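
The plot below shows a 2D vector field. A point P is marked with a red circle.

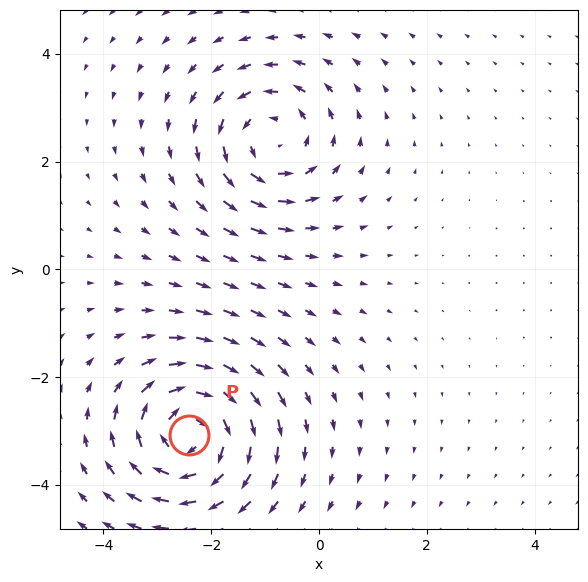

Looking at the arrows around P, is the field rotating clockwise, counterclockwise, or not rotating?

Near P at (-2.4, -3.1) the arrows circulate clockwise. The curl (z-component) there is about -5; negative curl means clockwise rotation.

clockwise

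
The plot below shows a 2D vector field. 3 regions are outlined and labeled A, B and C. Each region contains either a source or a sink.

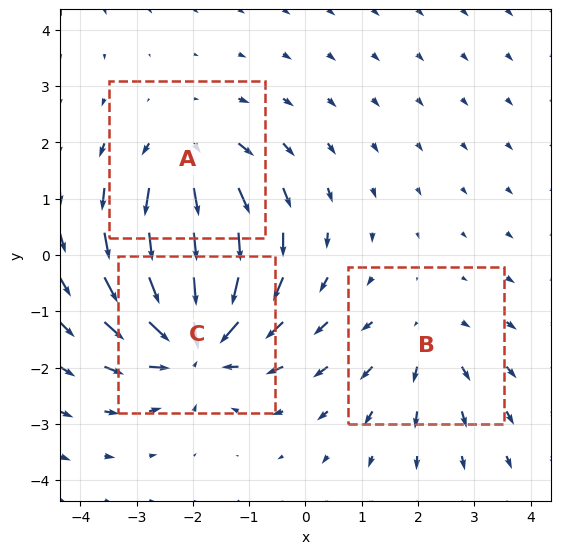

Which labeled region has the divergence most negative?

C

Divergence at each region's feature centre — A: about +3, B: about +2, C: about -5. Region C is most negative.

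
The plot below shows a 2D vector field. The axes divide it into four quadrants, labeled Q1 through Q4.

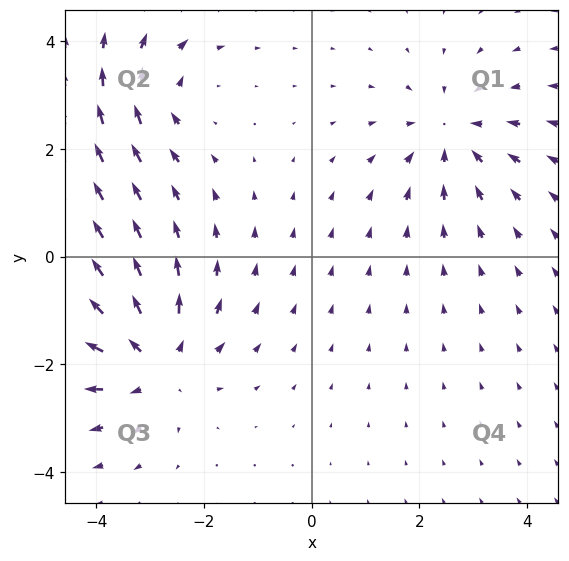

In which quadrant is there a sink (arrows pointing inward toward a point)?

The sink sits at approximately (2.6, 2.3), which lies in quadrant Q1. The divergence there is about -4, negative as expected for a sink.

Q1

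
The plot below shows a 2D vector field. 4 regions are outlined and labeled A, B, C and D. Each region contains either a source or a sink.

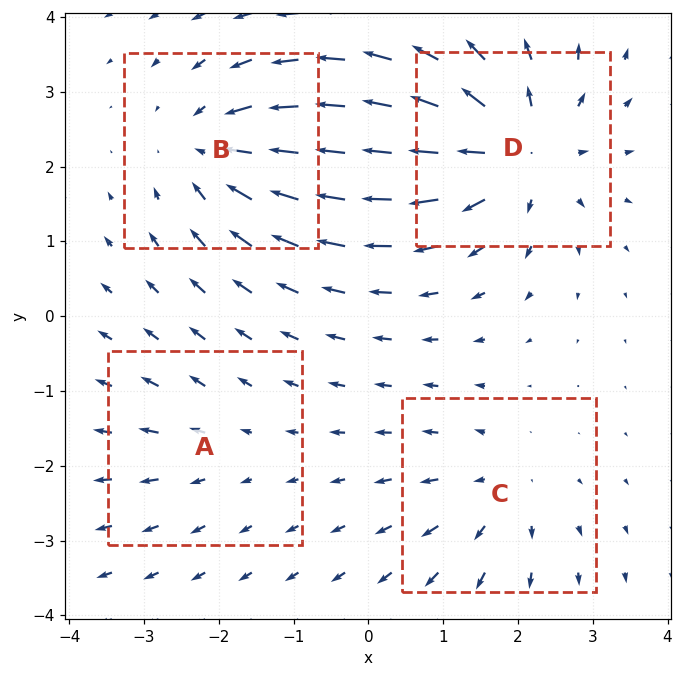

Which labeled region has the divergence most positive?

Divergence at each region's feature centre — A: about +2, B: about -5, C: about +4, D: about +7. Region D is most positive.

D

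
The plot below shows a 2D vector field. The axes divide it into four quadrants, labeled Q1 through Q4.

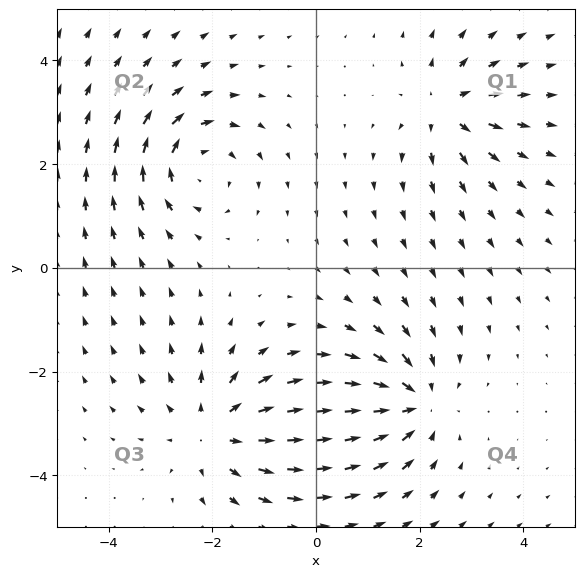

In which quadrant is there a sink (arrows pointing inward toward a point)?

Q4

The sink sits at approximately (1.9, -2.6), which lies in quadrant Q4. The divergence there is about -5, negative as expected for a sink.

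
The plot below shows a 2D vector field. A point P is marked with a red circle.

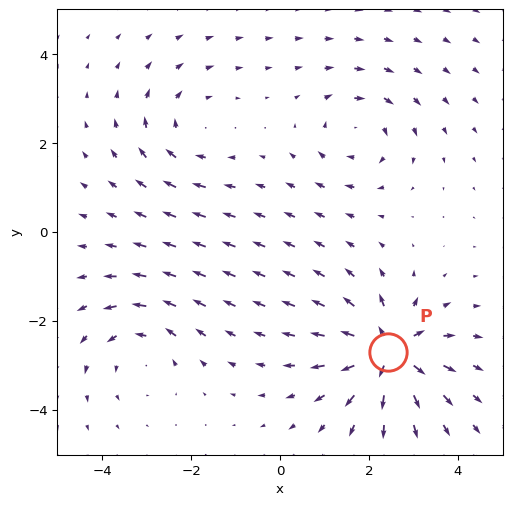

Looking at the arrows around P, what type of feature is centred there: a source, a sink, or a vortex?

source

At P (2.4, -2.7) the arrows spread outward. Divergence about +6, curl ≈0 — positive divergence with near-zero curl is a source.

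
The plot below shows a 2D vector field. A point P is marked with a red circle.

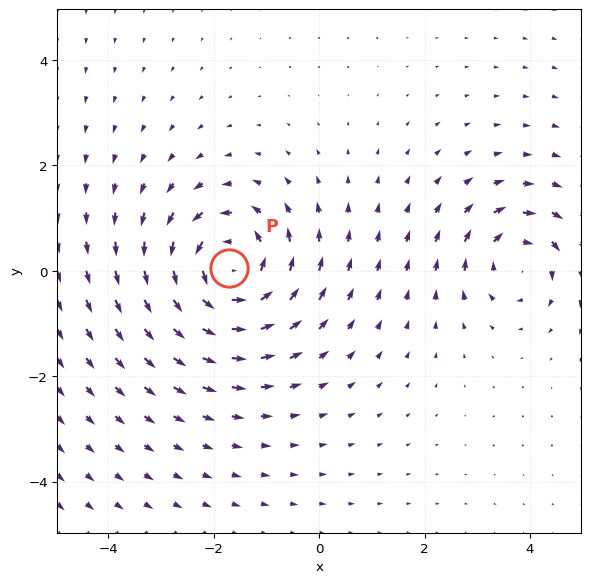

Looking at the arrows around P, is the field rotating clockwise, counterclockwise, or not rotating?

Near P at (-1.7, 0.1) the arrows circulate counterclockwise. The curl (z-component) there is about +4; positive curl means counterclockwise rotation.

counterclockwise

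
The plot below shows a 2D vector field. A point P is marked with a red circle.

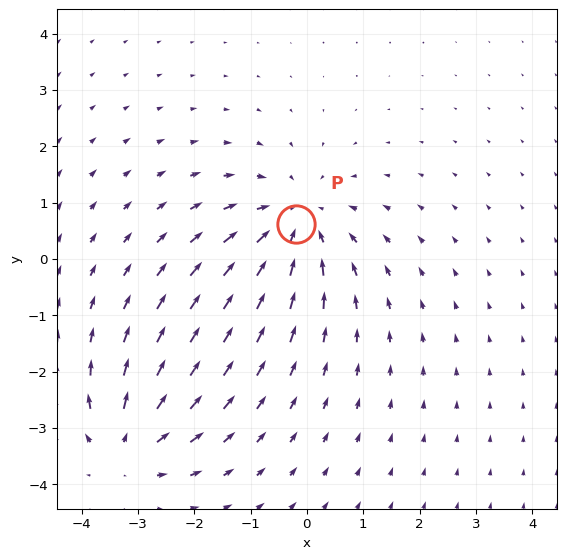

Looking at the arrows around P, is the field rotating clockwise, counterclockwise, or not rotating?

not rotating

Near P at (-0.2, 0.6) the arrows show no circulation. The curl there is ≈0.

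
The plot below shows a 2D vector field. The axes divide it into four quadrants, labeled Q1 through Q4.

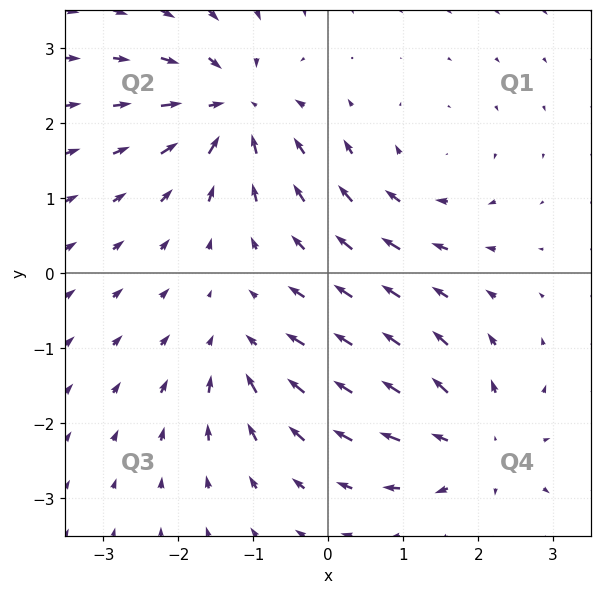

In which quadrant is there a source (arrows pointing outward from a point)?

Q4

The source sits at approximately (2.0, -2.3), which lies in quadrant Q4. The divergence there is about +4, positive as expected for a source.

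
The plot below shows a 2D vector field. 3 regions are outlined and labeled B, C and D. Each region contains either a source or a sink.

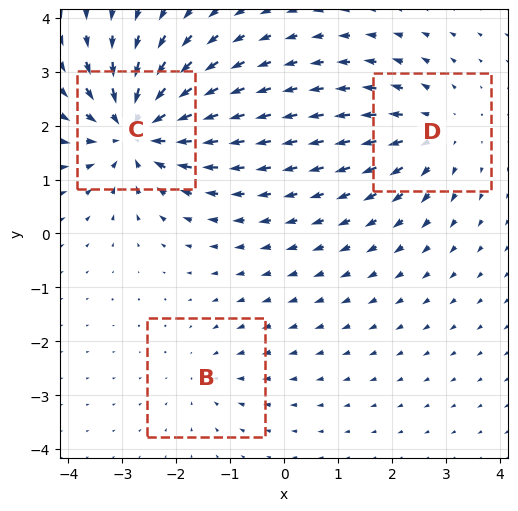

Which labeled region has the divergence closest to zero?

Divergence at each region's feature centre — B: about -2, C: about -5, D: about +3. Region B is closest to zero.

B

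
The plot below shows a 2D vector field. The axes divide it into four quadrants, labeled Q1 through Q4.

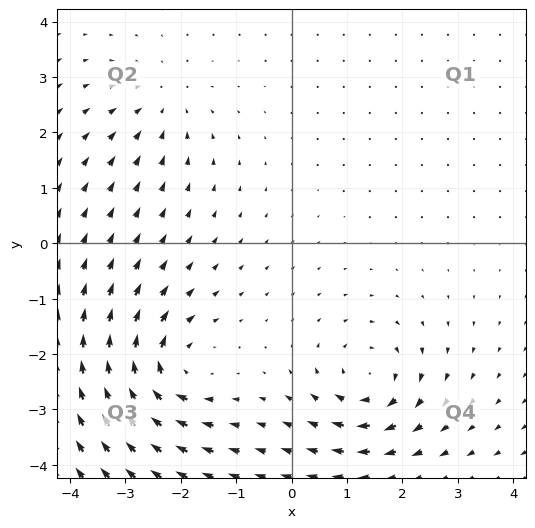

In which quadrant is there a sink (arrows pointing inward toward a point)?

The sink sits at approximately (-2.3, 2.5), which lies in quadrant Q2. The divergence there is about -3, negative as expected for a sink.

Q2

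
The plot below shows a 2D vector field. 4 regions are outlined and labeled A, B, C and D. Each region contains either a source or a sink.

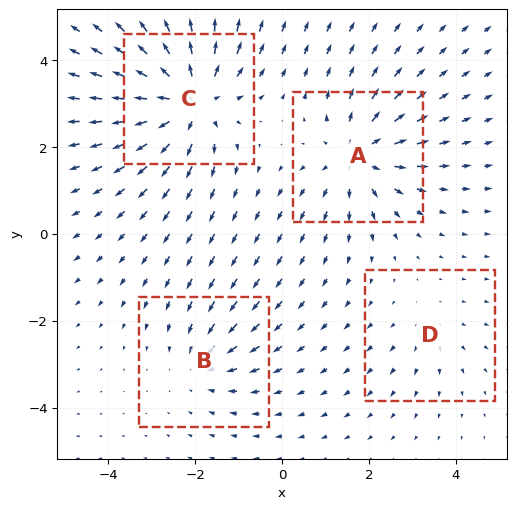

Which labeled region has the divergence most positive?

Divergence at each region's feature centre — A: about +5, B: about -3, C: about +7, D: about +2. Region C is most positive.

C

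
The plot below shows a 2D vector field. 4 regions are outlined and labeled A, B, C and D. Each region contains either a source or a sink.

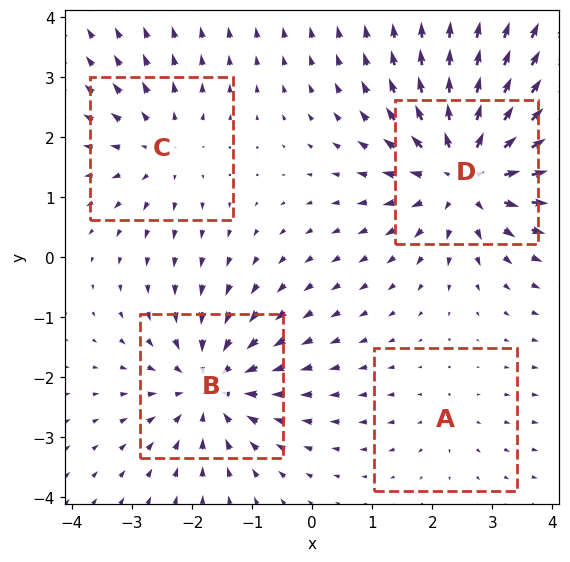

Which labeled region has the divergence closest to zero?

A

Divergence at each region's feature centre — A: about +2, B: about -5, C: about +3, D: about +7. Region A is closest to zero.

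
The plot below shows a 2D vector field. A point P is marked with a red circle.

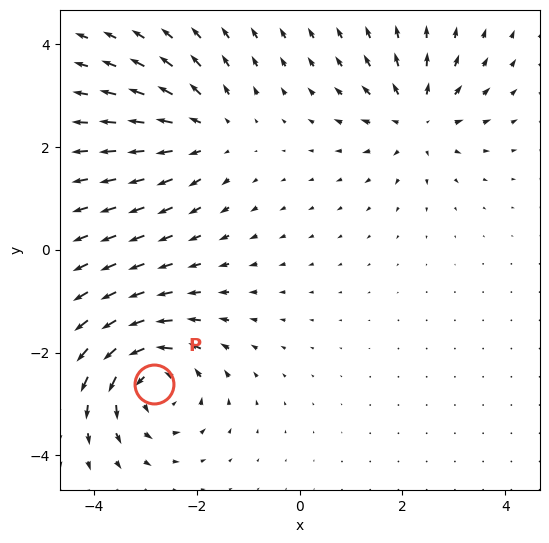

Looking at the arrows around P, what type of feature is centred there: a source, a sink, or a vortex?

At P (-2.8, -2.6) the arrows circulate counterclockwise. Divergence ≈0, curl about +6 — near-zero divergence with nonzero curl is a vortex.

vortex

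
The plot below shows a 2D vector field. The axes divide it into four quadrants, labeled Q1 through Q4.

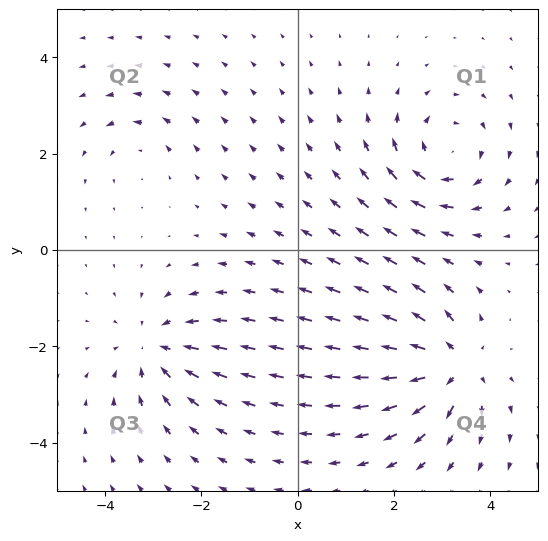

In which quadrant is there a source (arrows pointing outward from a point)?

Q4

The source sits at approximately (3.2, -2.4), which lies in quadrant Q4. The divergence there is about +7, positive as expected for a source.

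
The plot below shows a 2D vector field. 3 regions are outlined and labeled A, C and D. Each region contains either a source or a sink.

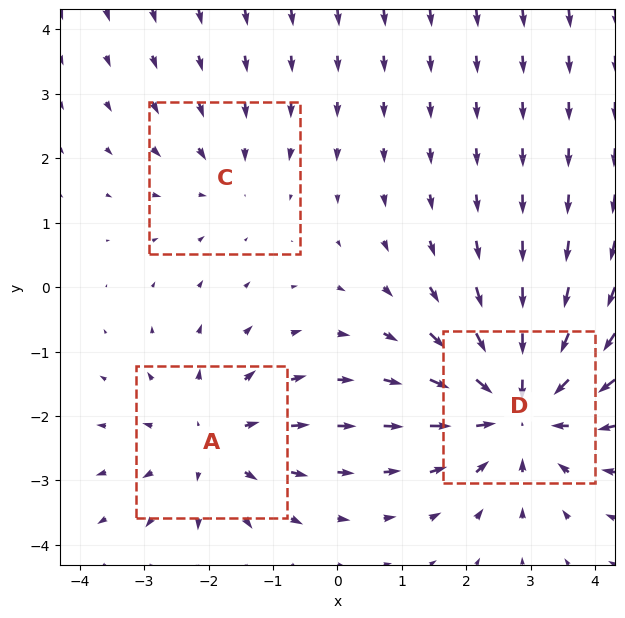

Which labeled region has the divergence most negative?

Divergence at each region's feature centre — A: about +3, C: about -2, D: about -4. Region D is most negative.

D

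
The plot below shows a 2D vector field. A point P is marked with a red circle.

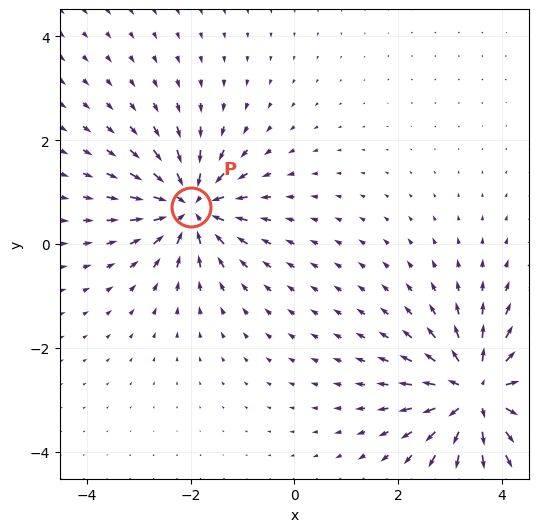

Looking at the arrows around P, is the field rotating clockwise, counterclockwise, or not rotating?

Near P at (-2.0, 0.7) the arrows show no circulation. The curl there is ≈0.

not rotating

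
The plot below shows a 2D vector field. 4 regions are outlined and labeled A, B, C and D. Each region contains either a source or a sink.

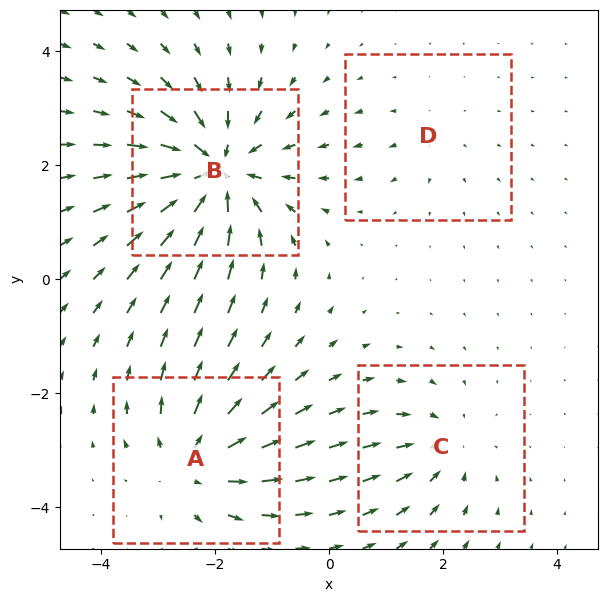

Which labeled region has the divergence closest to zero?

Divergence at each region's feature centre — A: about +5, B: about -8, C: about -4, D: about +2. Region D is closest to zero.

D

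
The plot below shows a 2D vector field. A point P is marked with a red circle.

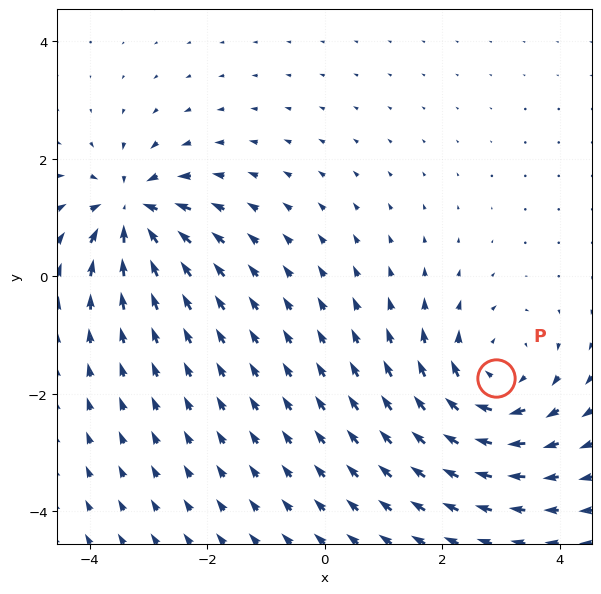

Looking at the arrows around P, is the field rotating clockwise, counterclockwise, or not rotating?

Near P at (2.9, -1.7) the arrows circulate clockwise. The curl (z-component) there is about -4; negative curl means clockwise rotation.

clockwise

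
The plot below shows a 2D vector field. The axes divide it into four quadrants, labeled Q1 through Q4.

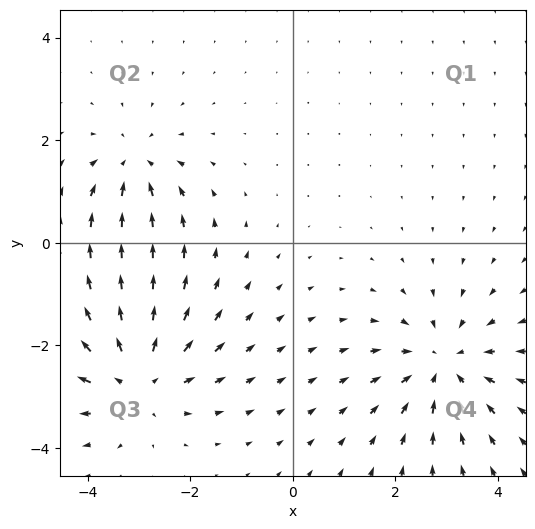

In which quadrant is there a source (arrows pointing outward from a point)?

The source sits at approximately (-3.0, -2.6), which lies in quadrant Q3. The divergence there is about +4, positive as expected for a source.

Q3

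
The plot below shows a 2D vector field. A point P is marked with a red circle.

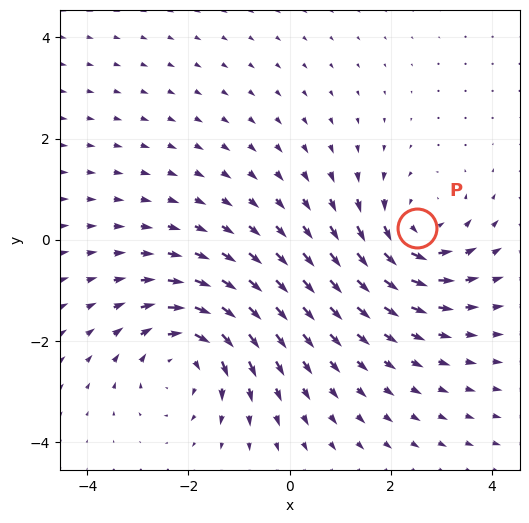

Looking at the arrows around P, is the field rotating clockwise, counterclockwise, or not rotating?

counterclockwise

Near P at (2.5, 0.2) the arrows circulate counterclockwise. The curl (z-component) there is about +4; positive curl means counterclockwise rotation.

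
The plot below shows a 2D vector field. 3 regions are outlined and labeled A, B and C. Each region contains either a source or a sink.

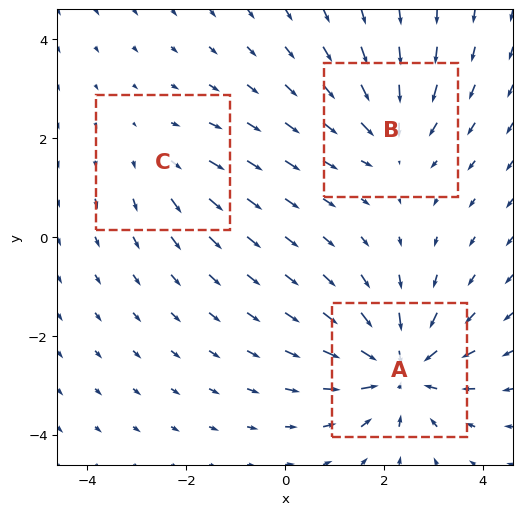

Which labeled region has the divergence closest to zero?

Divergence at each region's feature centre — A: about -5, B: about -3, C: about +2. Region C is closest to zero.

C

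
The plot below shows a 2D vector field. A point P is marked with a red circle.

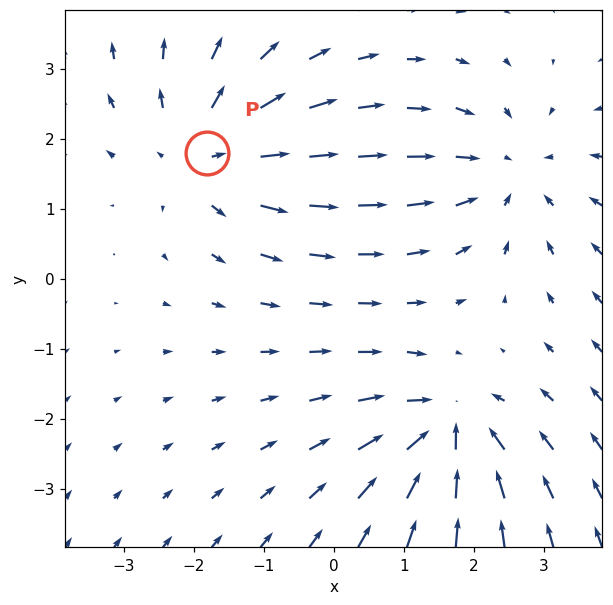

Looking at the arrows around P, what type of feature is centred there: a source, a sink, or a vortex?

At P (-1.8, 1.8) the arrows spread outward. Divergence about +4, curl ≈0 — positive divergence with near-zero curl is a source.

source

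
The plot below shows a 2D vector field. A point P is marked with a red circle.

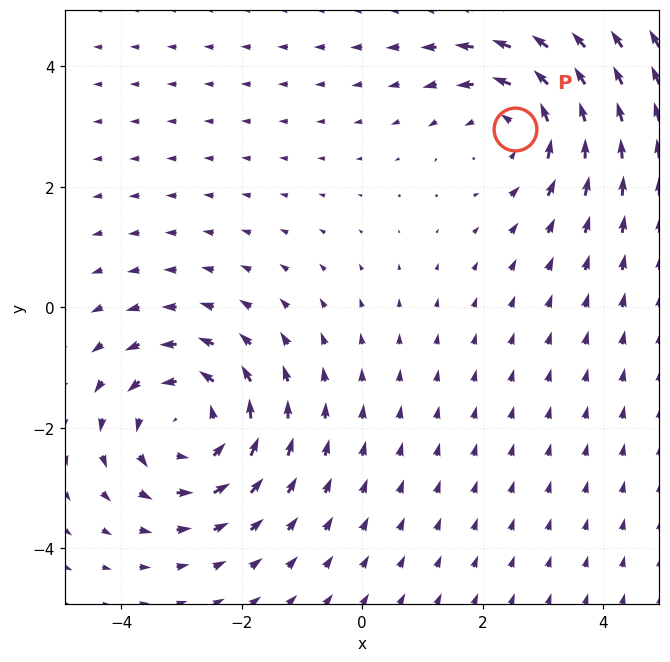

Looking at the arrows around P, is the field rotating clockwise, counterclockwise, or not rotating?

counterclockwise

Near P at (2.5, 2.9) the arrows circulate counterclockwise. The curl (z-component) there is about +3; positive curl means counterclockwise rotation.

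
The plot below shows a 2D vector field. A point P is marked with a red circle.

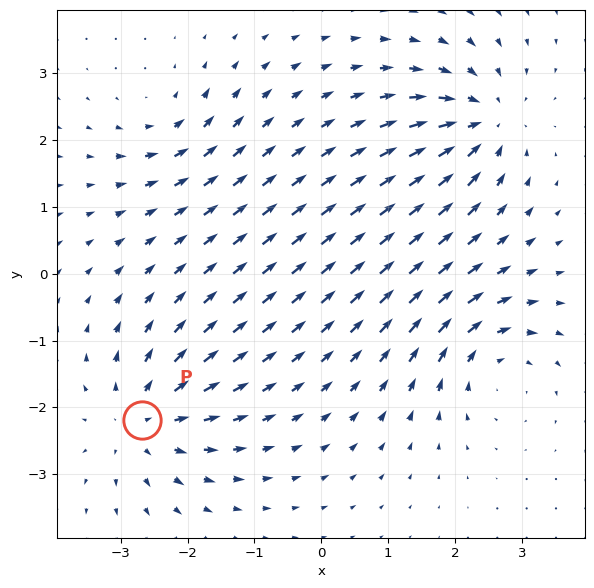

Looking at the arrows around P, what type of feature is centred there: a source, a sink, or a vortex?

At P (-2.7, -2.2) the arrows spread outward. Divergence about +5, curl ≈0 — positive divergence with near-zero curl is a source.

source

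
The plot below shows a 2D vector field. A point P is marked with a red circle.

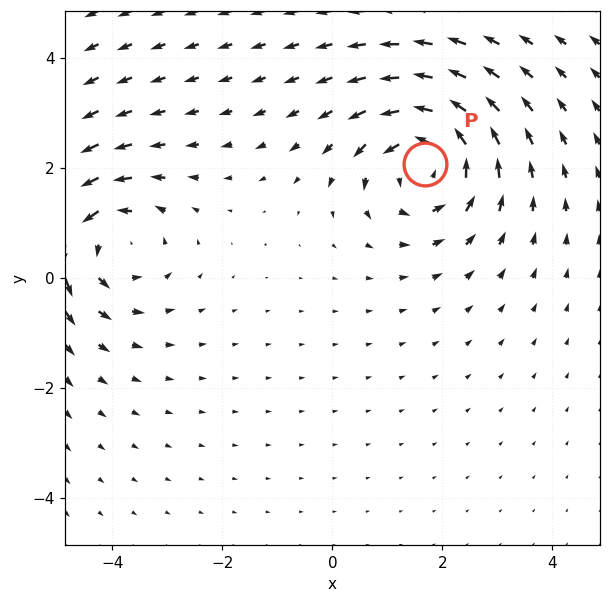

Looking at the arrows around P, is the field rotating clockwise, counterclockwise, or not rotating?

Near P at (1.7, 2.1) the arrows circulate counterclockwise. The curl (z-component) there is about +5; positive curl means counterclockwise rotation.

counterclockwise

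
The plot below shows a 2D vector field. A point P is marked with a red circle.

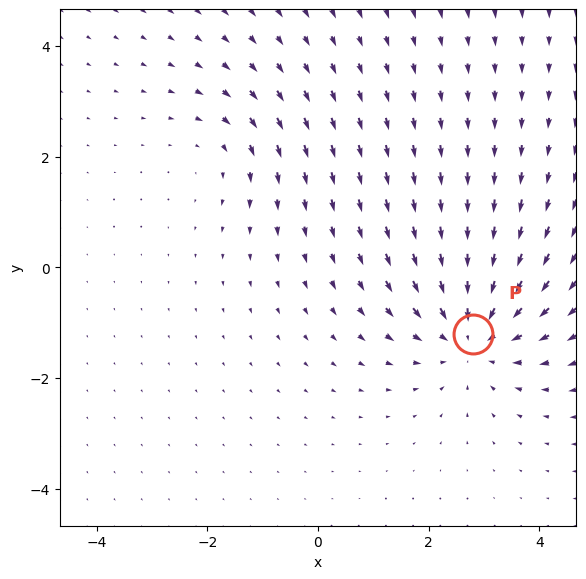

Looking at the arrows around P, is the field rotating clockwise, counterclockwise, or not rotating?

not rotating

Near P at (2.8, -1.2) the arrows show no circulation. The curl there is ≈0.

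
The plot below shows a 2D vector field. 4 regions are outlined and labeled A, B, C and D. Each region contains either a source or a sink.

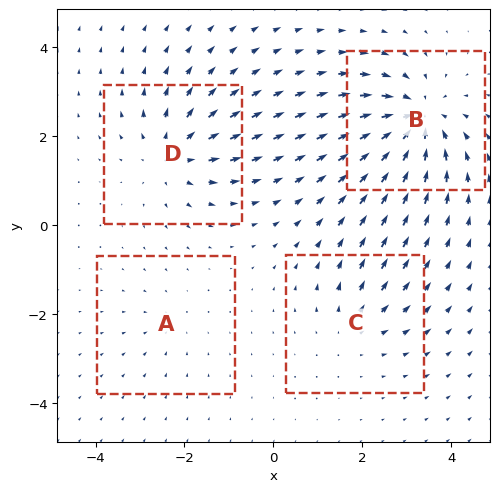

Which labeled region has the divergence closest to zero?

Divergence at each region's feature centre — A: about -2, B: about -7, C: about +3, D: about +5. Region A is closest to zero.

A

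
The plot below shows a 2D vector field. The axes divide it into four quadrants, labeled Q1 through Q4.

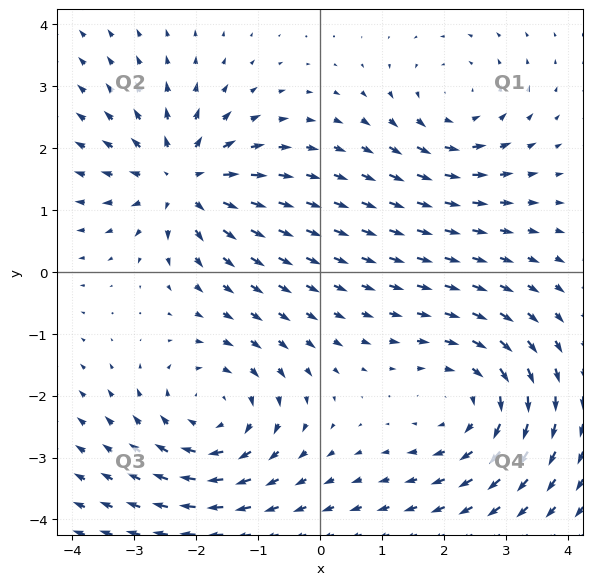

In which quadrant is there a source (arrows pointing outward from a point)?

The source sits at approximately (-2.2, 1.5), which lies in quadrant Q2. The divergence there is about +6, positive as expected for a source.

Q2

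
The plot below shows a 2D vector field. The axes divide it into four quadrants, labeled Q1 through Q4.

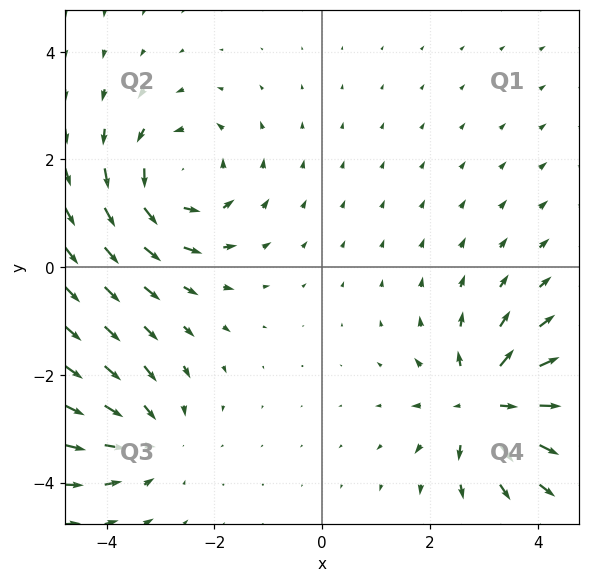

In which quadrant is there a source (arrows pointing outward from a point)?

Q4

The source sits at approximately (3.0, -2.5), which lies in quadrant Q4. The divergence there is about +5, positive as expected for a source.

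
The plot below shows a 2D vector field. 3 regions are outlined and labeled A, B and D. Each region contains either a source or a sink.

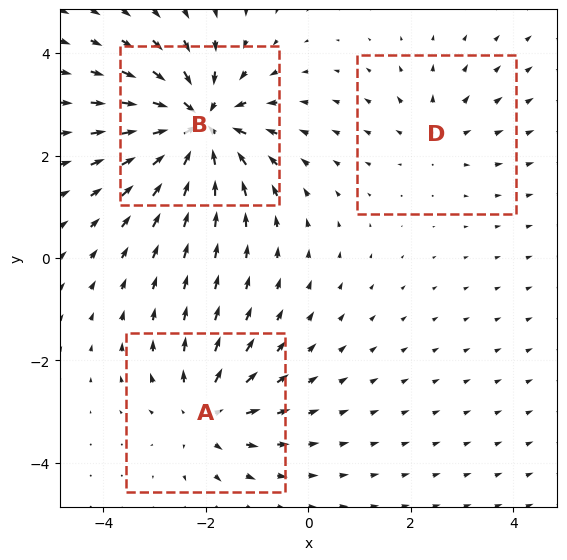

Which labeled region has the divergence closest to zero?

Divergence at each region's feature centre — A: about +4, B: about -6, D: about +2. Region D is closest to zero.

D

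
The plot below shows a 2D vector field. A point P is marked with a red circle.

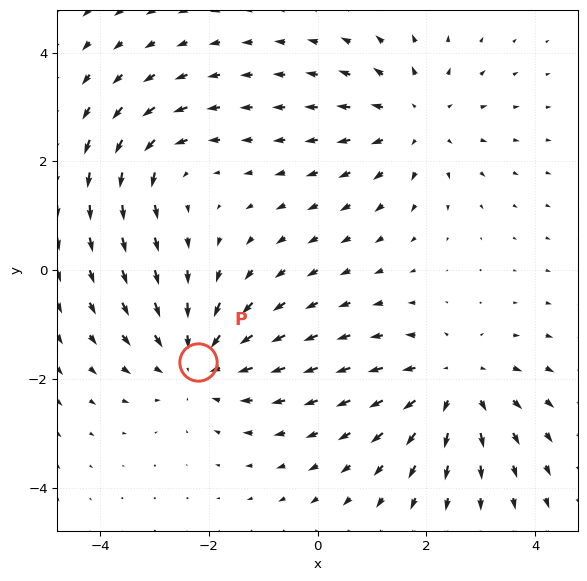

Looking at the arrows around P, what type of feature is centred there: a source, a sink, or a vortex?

At P (-2.2, -1.7) the arrows converge inward. Divergence about -4, curl ≈0 — negative divergence with near-zero curl is a sink.

sink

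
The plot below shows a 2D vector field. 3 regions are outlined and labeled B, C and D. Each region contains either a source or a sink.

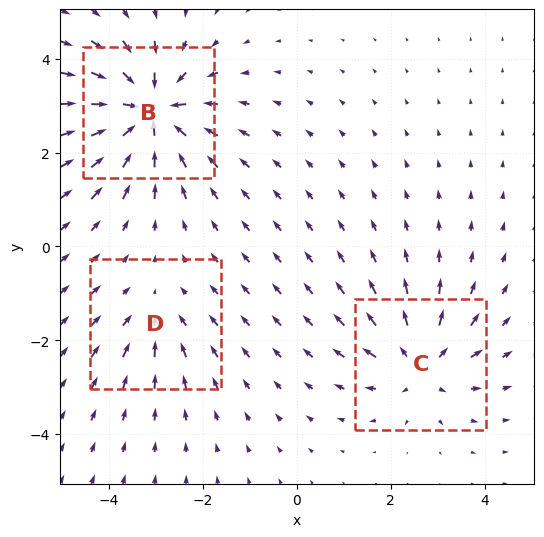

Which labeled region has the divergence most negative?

B

Divergence at each region's feature centre — B: about -6, C: about +4, D: about -2. Region B is most negative.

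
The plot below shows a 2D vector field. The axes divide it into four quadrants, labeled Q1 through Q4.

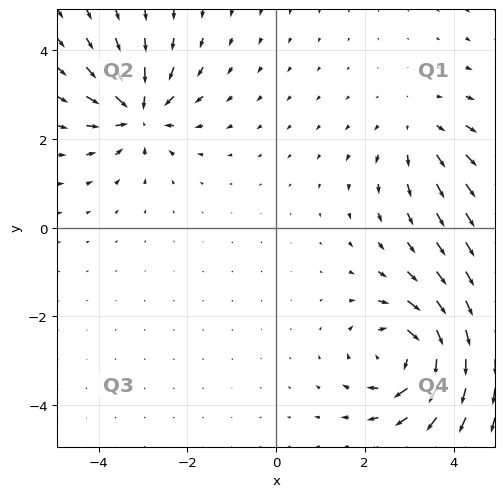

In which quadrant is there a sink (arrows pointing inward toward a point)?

Q2

The sink sits at approximately (-3.1, 2.6), which lies in quadrant Q2. The divergence there is about -5, negative as expected for a sink.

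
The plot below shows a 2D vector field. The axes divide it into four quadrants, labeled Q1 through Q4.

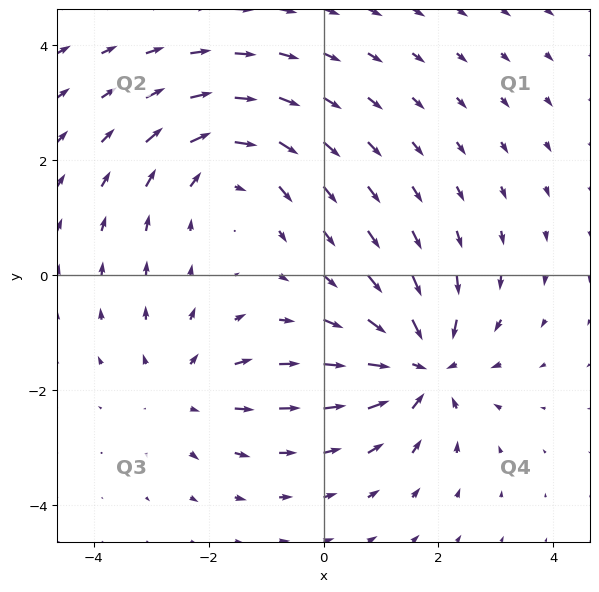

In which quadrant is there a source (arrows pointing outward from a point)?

The source sits at approximately (-2.4, -2.0), which lies in quadrant Q3. The divergence there is about +2, positive as expected for a source.

Q3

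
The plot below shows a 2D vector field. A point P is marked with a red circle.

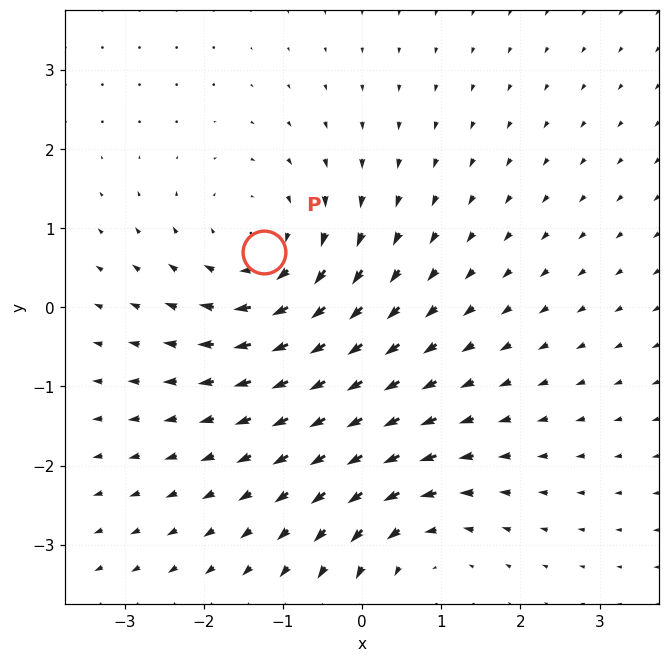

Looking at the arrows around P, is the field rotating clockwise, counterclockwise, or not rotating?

Near P at (-1.2, 0.7) the arrows circulate clockwise. The curl (z-component) there is about -4; negative curl means clockwise rotation.

clockwise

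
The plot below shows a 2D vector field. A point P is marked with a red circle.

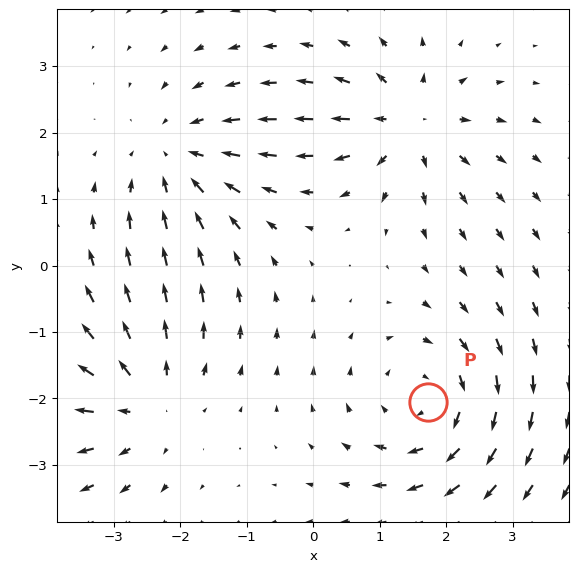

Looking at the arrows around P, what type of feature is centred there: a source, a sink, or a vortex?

At P (1.7, -2.1) the arrows circulate clockwise. Divergence ≈0, curl about -4 — near-zero divergence with nonzero curl is a vortex.

vortex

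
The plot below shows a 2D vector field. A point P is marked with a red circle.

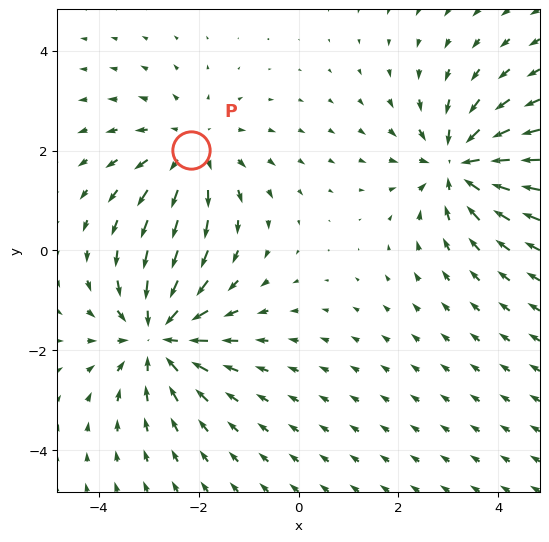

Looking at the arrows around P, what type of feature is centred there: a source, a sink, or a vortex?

source

At P (-2.2, 2.0) the arrows spread outward. Divergence about +3, curl ≈0 — positive divergence with near-zero curl is a source.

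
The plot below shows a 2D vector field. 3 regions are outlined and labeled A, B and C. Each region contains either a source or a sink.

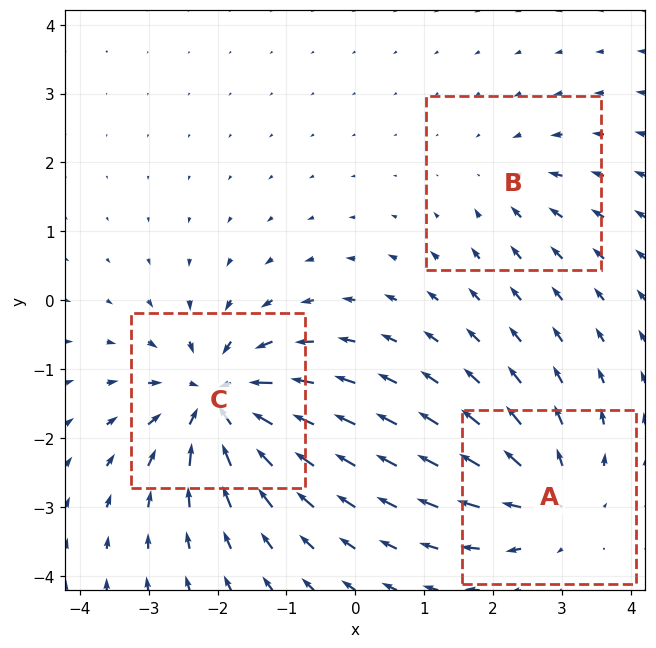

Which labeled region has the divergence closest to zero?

Divergence at each region's feature centre — A: about +4, B: about -2, C: about -6. Region B is closest to zero.

B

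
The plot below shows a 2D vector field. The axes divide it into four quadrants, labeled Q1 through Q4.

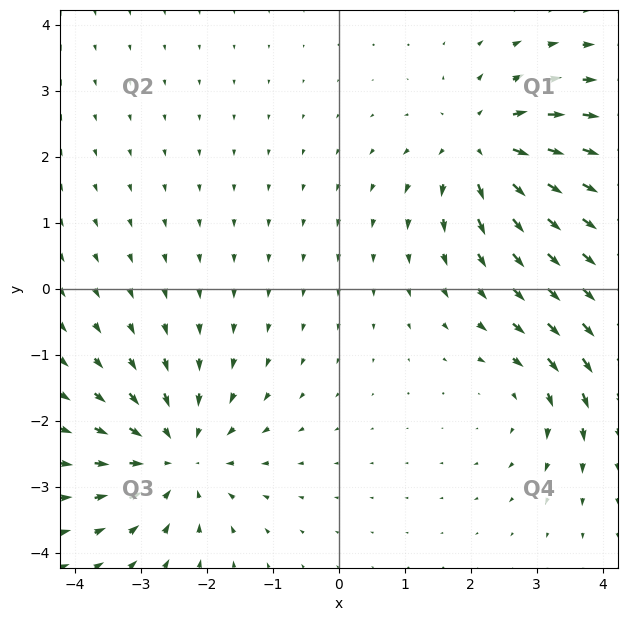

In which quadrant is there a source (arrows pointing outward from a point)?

The source sits at approximately (2.2, 2.2), which lies in quadrant Q1. The divergence there is about +6, positive as expected for a source.

Q1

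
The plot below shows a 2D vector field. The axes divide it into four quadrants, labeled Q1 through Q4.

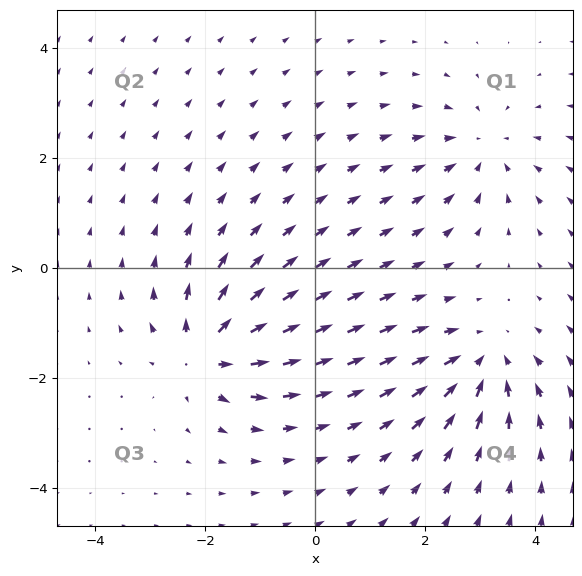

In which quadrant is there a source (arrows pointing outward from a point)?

The source sits at approximately (-2.0, -1.5), which lies in quadrant Q3. The divergence there is about +6, positive as expected for a source.

Q3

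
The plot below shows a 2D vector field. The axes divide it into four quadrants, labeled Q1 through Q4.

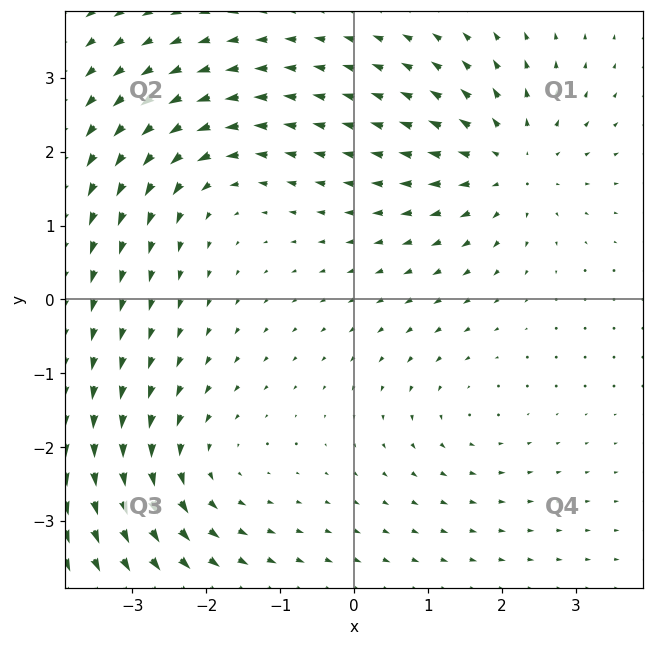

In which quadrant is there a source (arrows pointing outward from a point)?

The source sits at approximately (2.1, 1.8), which lies in quadrant Q1. The divergence there is about +5, positive as expected for a source.

Q1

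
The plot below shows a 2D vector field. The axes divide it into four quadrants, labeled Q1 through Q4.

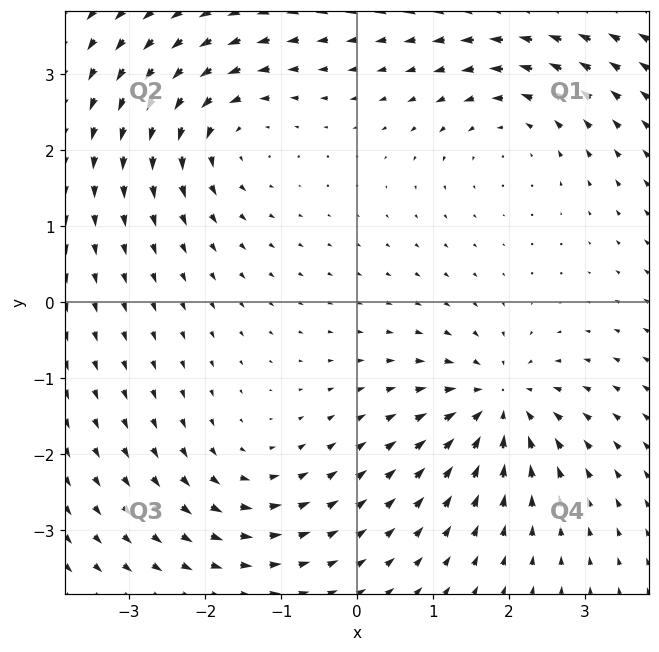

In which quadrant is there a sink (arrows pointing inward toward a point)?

Q4

The sink sits at approximately (1.9, -1.3), which lies in quadrant Q4. The divergence there is about -7, negative as expected for a sink.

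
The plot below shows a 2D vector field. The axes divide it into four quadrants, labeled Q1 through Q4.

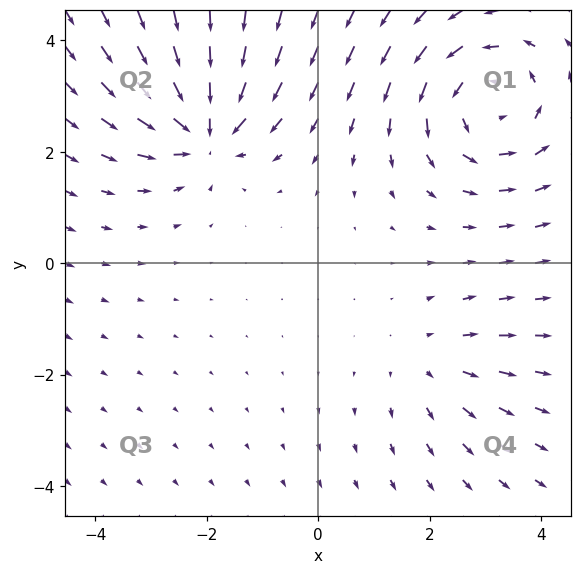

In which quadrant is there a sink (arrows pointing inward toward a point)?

The sink sits at approximately (-2.0, 2.4), which lies in quadrant Q2. The divergence there is about -5, negative as expected for a sink.

Q2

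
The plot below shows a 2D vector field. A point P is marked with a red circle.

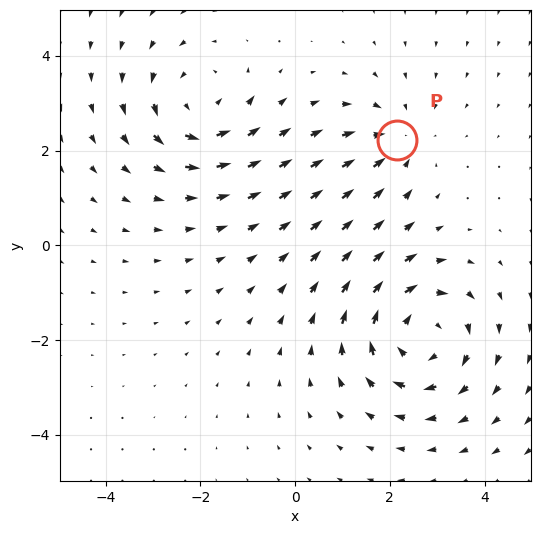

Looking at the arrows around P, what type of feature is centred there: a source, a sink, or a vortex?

At P (2.1, 2.2) the arrows converge inward. Divergence about -2, curl ≈0 — negative divergence with near-zero curl is a sink.

sink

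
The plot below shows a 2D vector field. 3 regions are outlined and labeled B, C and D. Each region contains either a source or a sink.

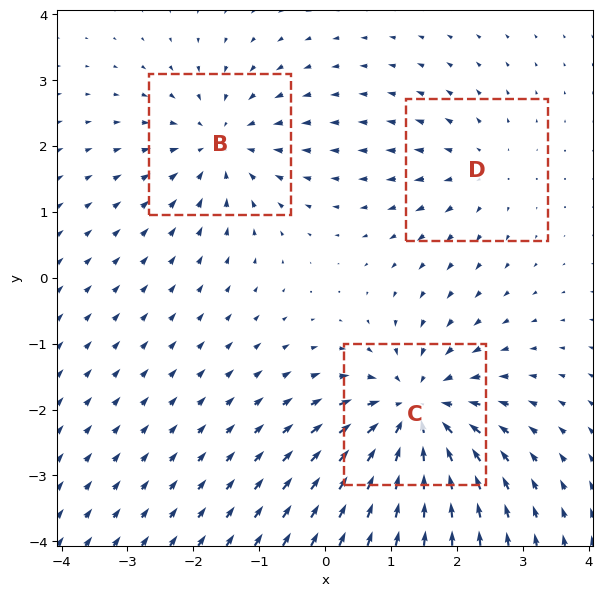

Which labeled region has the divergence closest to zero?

D

Divergence at each region's feature centre — B: about -3, C: about -5, D: about +2. Region D is closest to zero.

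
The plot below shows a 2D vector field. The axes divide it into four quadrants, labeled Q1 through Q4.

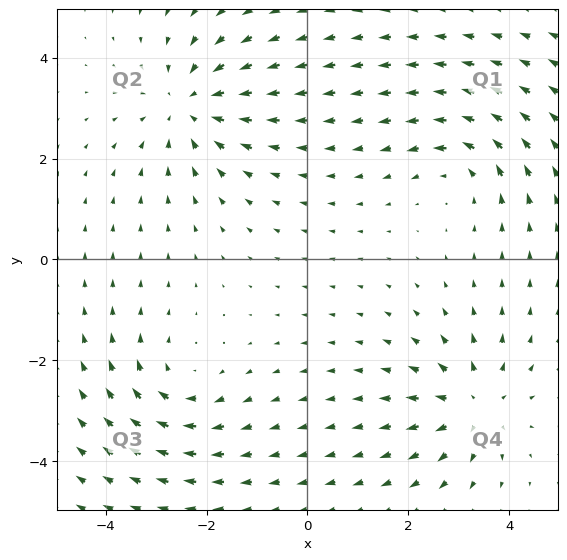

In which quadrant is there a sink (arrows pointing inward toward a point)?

The sink sits at approximately (-2.3, 3.1), which lies in quadrant Q2. The divergence there is about -4, negative as expected for a sink.

Q2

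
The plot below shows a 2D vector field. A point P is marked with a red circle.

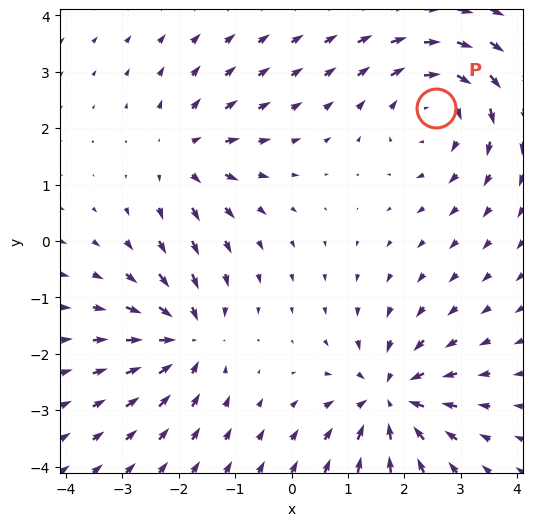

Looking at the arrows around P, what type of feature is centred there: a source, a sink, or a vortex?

At P (2.6, 2.4) the arrows circulate clockwise. Divergence ≈0, curl about -4 — near-zero divergence with nonzero curl is a vortex.

vortex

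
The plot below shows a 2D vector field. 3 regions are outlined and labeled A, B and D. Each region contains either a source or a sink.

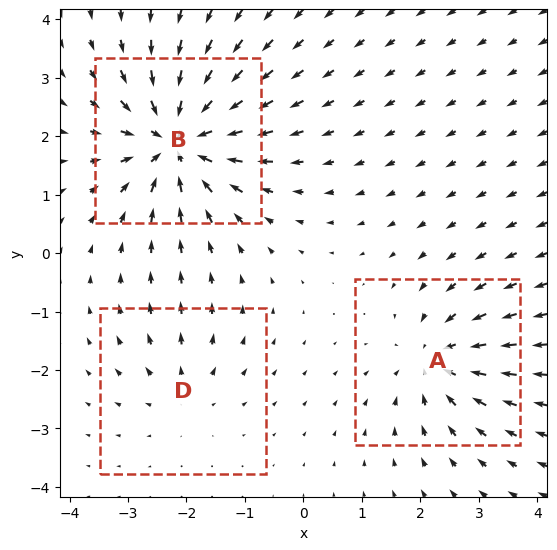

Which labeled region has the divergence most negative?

B

Divergence at each region's feature centre — A: about -4, B: about -6, D: about +2. Region B is most negative.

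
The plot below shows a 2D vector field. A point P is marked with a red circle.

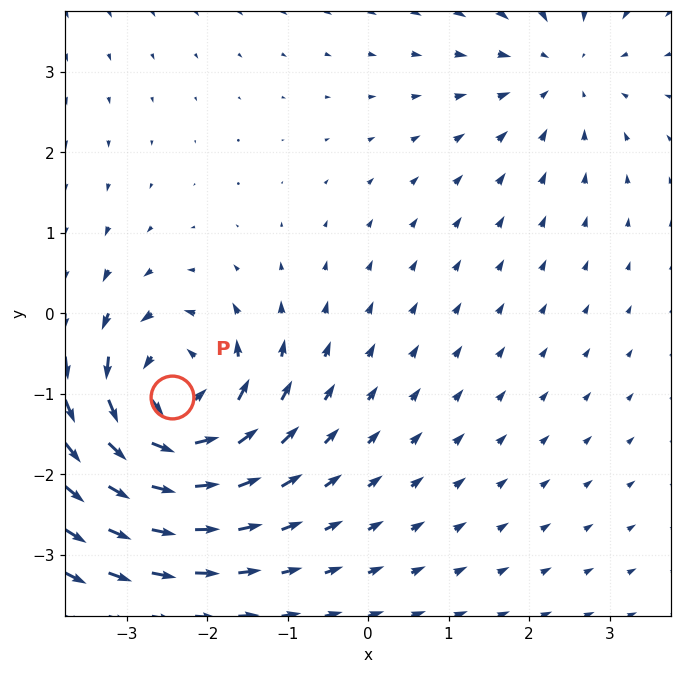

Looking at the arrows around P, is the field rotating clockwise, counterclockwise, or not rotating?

Near P at (-2.4, -1.0) the arrows circulate counterclockwise. The curl (z-component) there is about +6; positive curl means counterclockwise rotation.

counterclockwise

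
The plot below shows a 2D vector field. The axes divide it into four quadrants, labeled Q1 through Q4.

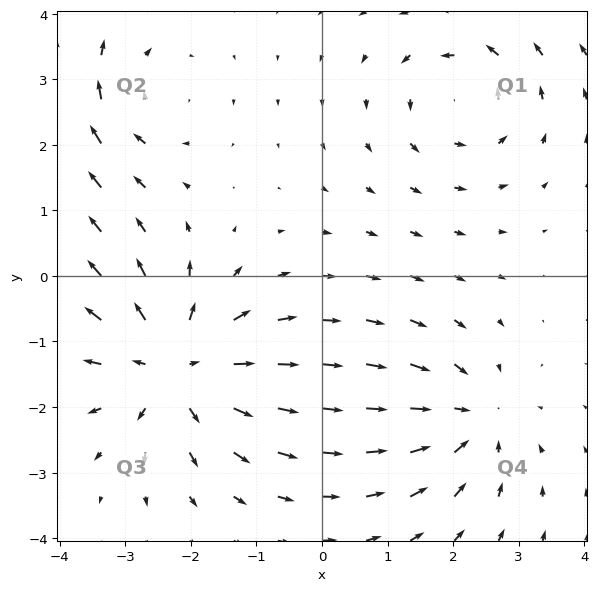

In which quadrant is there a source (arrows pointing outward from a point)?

Q3

The source sits at approximately (-2.2, -1.4), which lies in quadrant Q3. The divergence there is about +5, positive as expected for a source.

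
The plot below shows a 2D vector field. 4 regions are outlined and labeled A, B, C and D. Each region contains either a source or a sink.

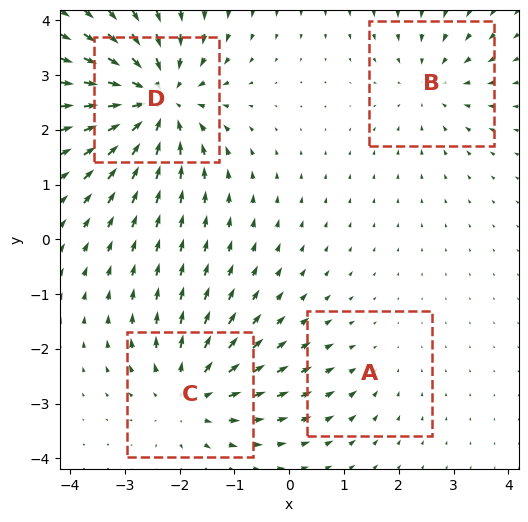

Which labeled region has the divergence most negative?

Divergence at each region's feature centre — A: about -2, B: about -3, C: about +5, D: about -7. Region D is most negative.

D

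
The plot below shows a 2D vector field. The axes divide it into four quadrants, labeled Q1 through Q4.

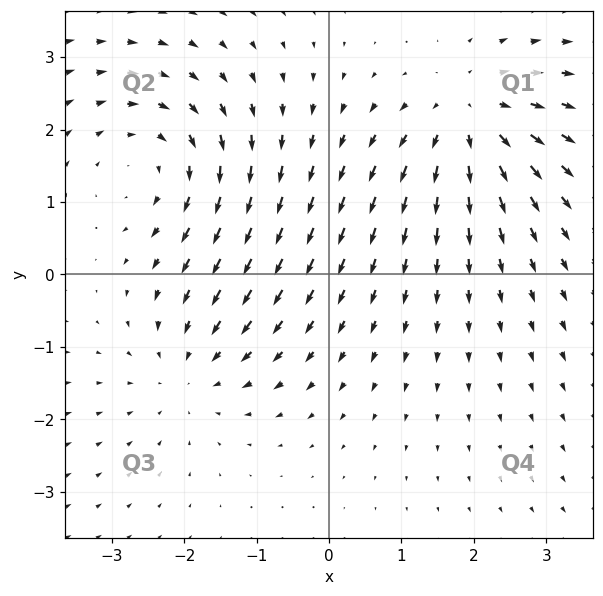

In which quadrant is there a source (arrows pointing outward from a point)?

Q1

The source sits at approximately (2.0, 2.2), which lies in quadrant Q1. The divergence there is about +5, positive as expected for a source.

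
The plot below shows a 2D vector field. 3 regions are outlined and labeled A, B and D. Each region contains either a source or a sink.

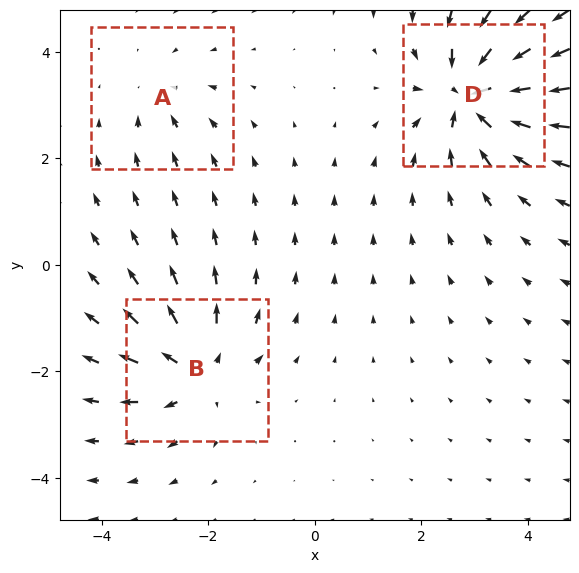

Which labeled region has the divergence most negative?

D

Divergence at each region's feature centre — A: about -2, B: about +4, D: about -6. Region D is most negative.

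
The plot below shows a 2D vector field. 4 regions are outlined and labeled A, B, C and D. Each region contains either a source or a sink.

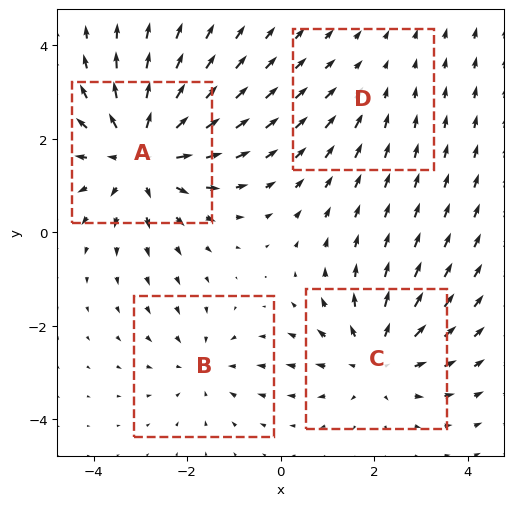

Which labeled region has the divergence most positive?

A

Divergence at each region's feature centre — A: about +6, B: about -3, C: about +4, D: about -2. Region A is most positive.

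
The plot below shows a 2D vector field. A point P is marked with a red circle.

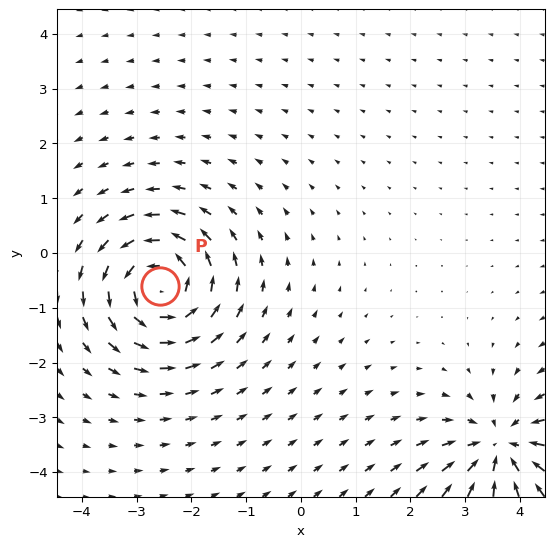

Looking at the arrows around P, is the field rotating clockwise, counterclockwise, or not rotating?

Near P at (-2.6, -0.6) the arrows circulate counterclockwise. The curl (z-component) there is about +6; positive curl means counterclockwise rotation.

counterclockwise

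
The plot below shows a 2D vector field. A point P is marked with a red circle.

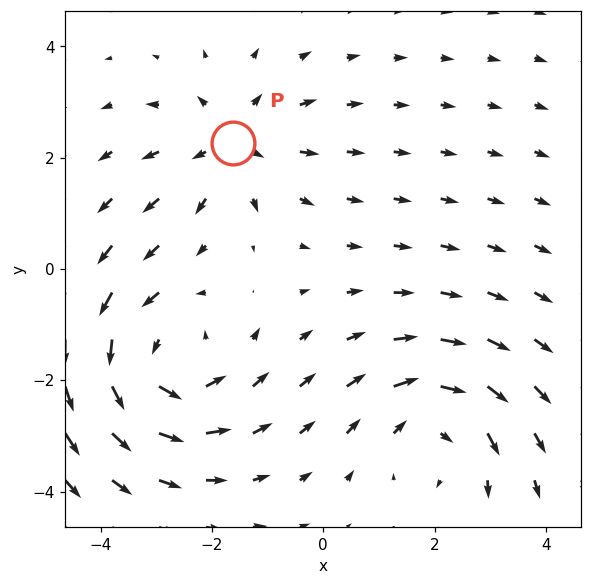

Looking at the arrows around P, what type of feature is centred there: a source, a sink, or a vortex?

source

At P (-1.6, 2.3) the arrows spread outward. Divergence about +3, curl ≈0 — positive divergence with near-zero curl is a source.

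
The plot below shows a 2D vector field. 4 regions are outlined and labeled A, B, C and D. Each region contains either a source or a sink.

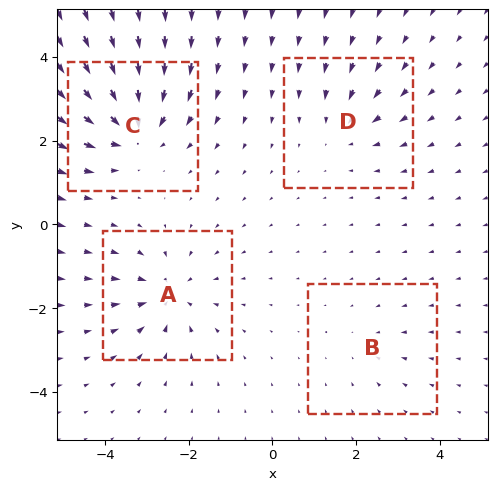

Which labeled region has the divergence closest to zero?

B

Divergence at each region's feature centre — A: about -5, B: about -2, C: about -7, D: about -3. Region B is closest to zero.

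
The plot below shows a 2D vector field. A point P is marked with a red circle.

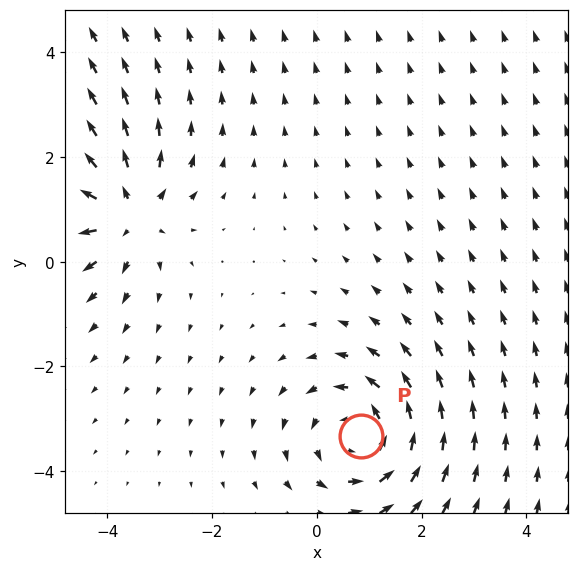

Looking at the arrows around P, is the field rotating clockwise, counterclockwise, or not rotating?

counterclockwise

Near P at (0.8, -3.3) the arrows circulate counterclockwise. The curl (z-component) there is about +4; positive curl means counterclockwise rotation.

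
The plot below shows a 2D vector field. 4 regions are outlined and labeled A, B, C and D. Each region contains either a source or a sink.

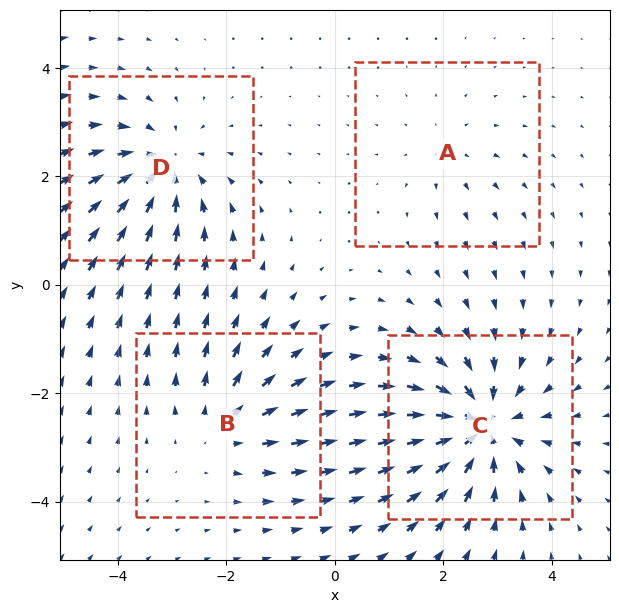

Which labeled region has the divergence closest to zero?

A

Divergence at each region's feature centre — A: about +2, B: about +4, C: about -7, D: about -5. Region A is closest to zero.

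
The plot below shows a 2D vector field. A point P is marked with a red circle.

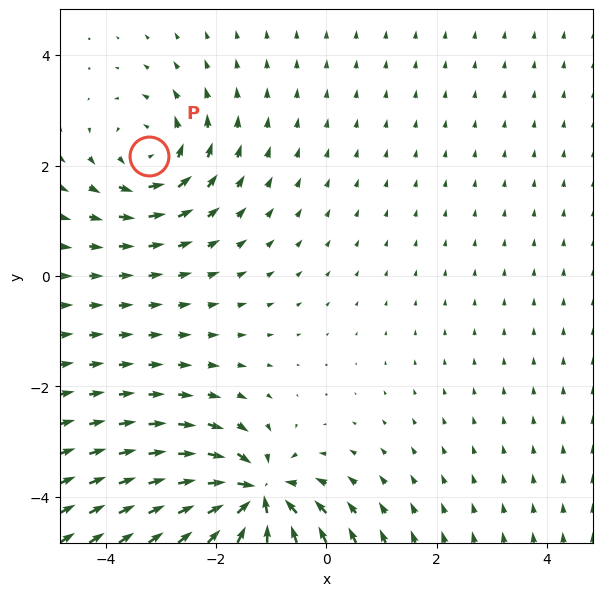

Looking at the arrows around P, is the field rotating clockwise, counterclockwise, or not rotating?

counterclockwise

Near P at (-3.2, 2.2) the arrows circulate counterclockwise. The curl (z-component) there is about +4; positive curl means counterclockwise rotation.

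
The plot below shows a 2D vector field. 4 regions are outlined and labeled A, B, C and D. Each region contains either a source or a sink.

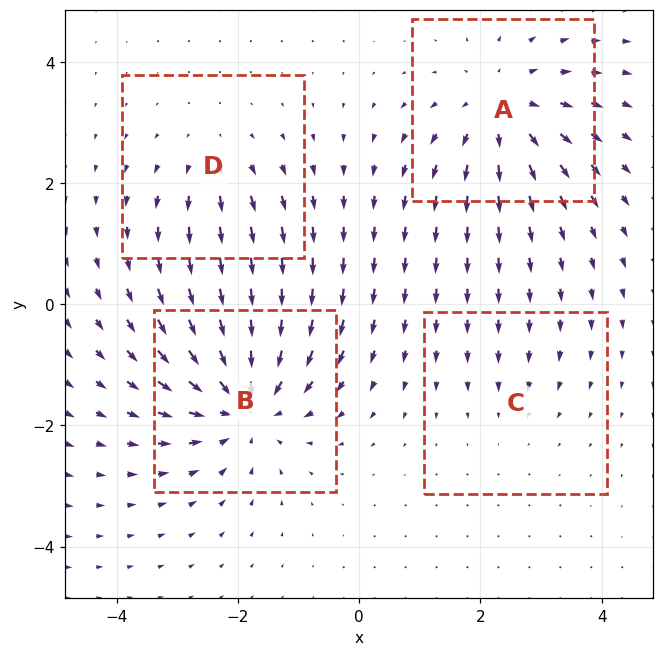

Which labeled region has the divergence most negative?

B

Divergence at each region's feature centre — A: about +5, B: about -6, C: about -2, D: about +3. Region B is most negative.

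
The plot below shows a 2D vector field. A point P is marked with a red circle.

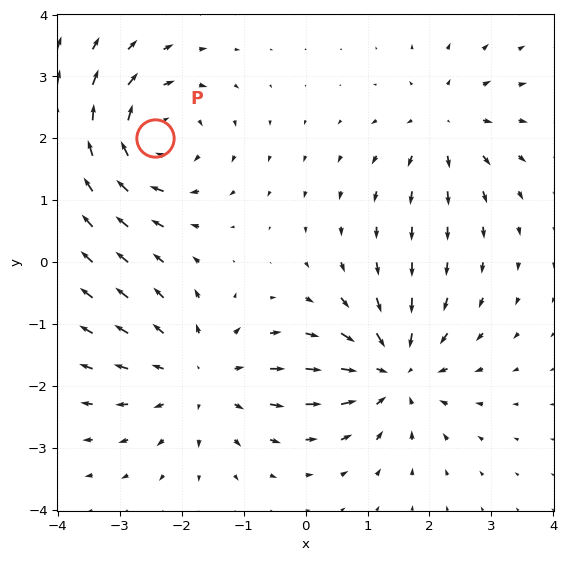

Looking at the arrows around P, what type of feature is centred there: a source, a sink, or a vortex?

vortex

At P (-2.4, 2.0) the arrows circulate clockwise. Divergence ≈0, curl about -5 — near-zero divergence with nonzero curl is a vortex.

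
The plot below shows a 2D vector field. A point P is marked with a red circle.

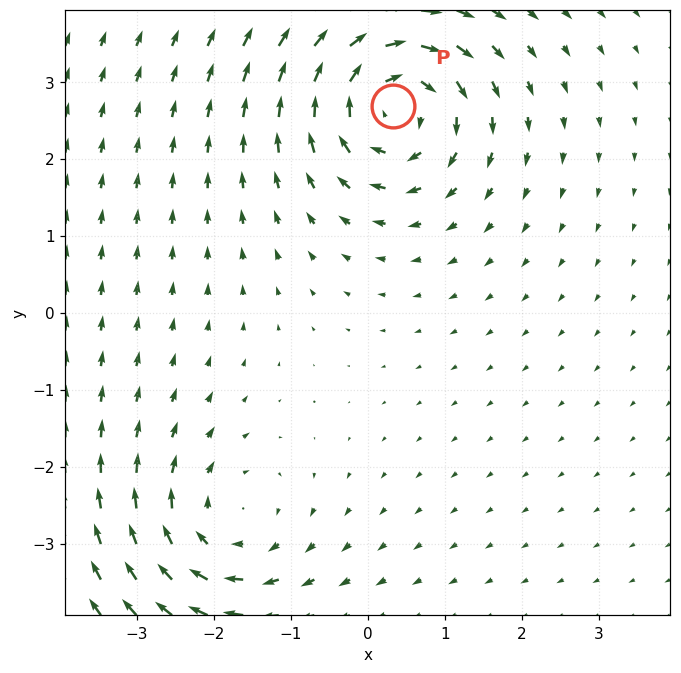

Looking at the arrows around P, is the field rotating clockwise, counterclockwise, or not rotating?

clockwise

Near P at (0.3, 2.7) the arrows circulate clockwise. The curl (z-component) there is about -5; negative curl means clockwise rotation.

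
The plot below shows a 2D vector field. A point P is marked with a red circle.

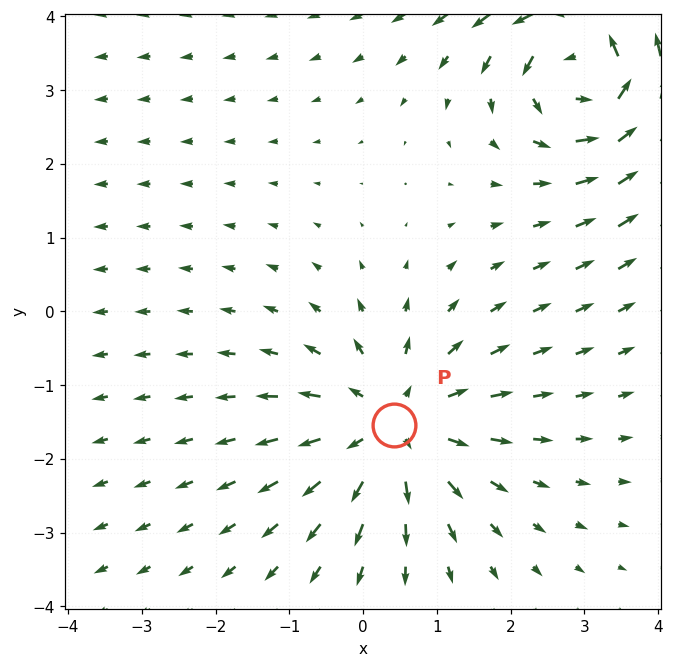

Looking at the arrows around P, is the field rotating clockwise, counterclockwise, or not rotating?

Near P at (0.4, -1.5) the arrows show no circulation. The curl there is ≈0.

not rotating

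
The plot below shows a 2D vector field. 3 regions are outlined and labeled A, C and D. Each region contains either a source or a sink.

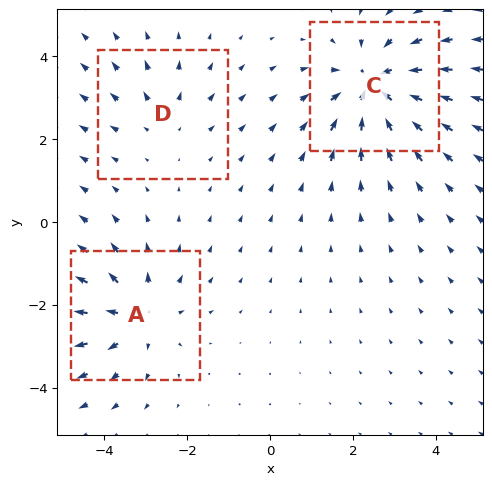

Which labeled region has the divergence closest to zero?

D

Divergence at each region's feature centre — A: about +3, C: about -4, D: about +2. Region D is closest to zero.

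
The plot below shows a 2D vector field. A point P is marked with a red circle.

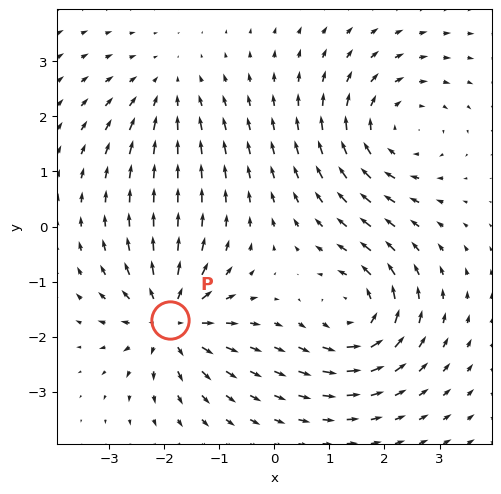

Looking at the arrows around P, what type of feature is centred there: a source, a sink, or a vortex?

At P (-1.9, -1.7) the arrows spread outward. Divergence about +6, curl ≈0 — positive divergence with near-zero curl is a source.

source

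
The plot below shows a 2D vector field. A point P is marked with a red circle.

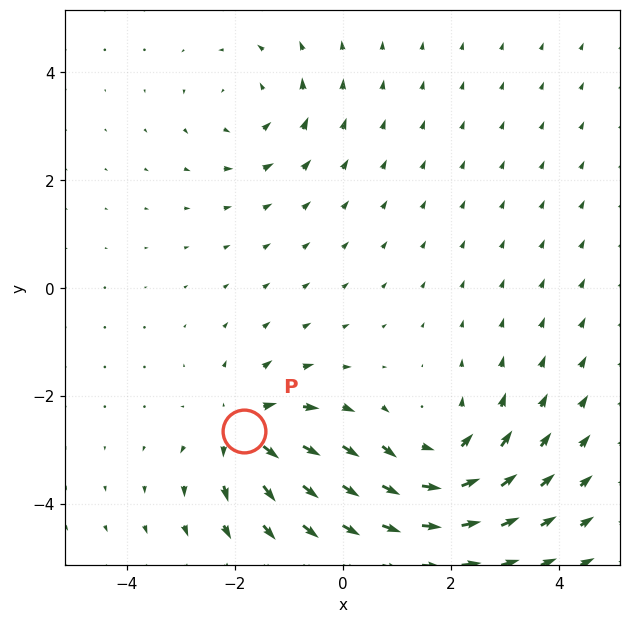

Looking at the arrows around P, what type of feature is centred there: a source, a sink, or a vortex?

At P (-1.8, -2.6) the arrows spread outward. Divergence about +5, curl ≈0 — positive divergence with near-zero curl is a source.

source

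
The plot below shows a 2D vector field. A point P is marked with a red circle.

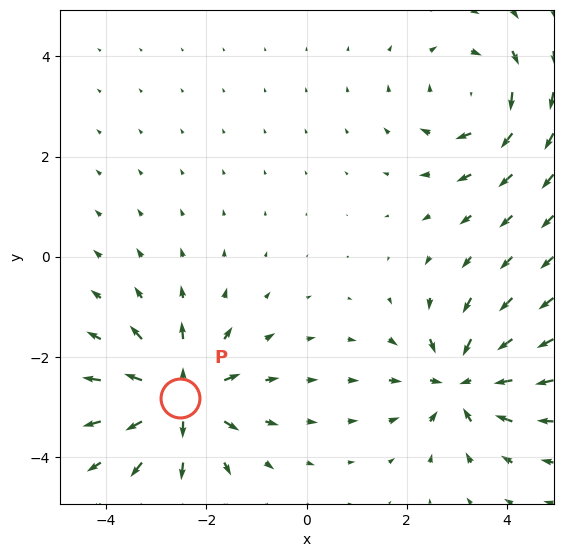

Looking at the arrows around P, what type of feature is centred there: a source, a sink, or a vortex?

At P (-2.5, -2.8) the arrows spread outward. Divergence about +6, curl ≈0 — positive divergence with near-zero curl is a source.

source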